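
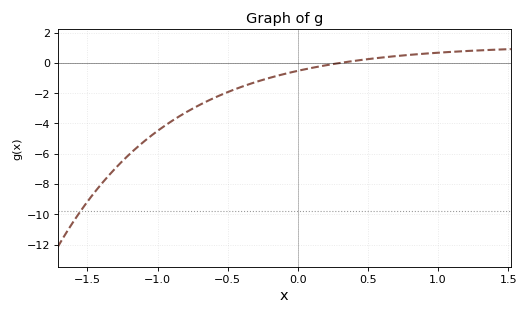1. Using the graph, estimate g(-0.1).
-0.738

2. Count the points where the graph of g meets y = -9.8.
1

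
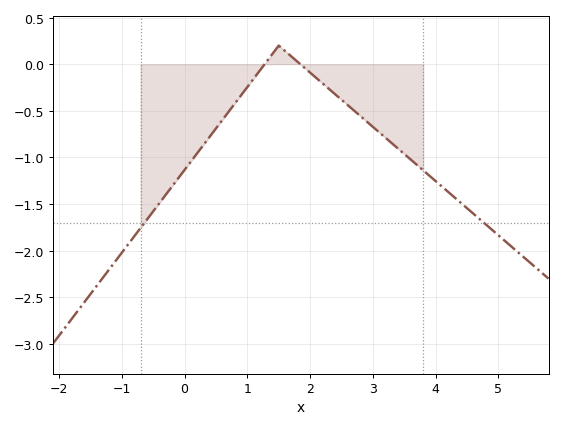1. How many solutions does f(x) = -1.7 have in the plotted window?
2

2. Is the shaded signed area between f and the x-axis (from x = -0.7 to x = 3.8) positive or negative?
negative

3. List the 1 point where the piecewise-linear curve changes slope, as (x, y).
(1.5, 0.2)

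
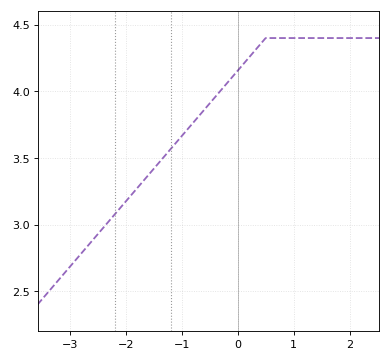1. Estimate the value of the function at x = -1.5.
3.42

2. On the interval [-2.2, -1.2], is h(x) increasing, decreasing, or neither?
increasing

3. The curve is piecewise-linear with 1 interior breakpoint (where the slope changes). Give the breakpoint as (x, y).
(0.5, 4.4)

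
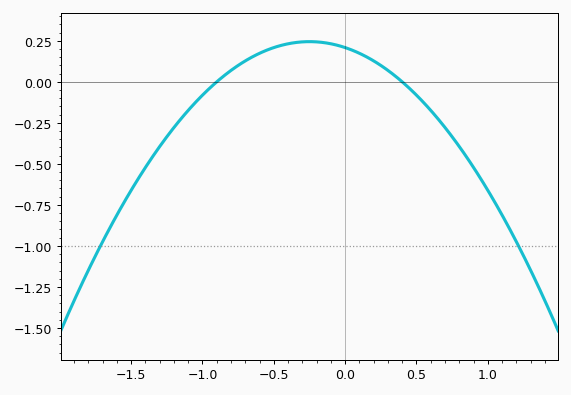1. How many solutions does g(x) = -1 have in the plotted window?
2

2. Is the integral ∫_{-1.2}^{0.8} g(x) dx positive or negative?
positive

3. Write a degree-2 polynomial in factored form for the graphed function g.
y = -0.58(x + 0.9)(x - 0.4)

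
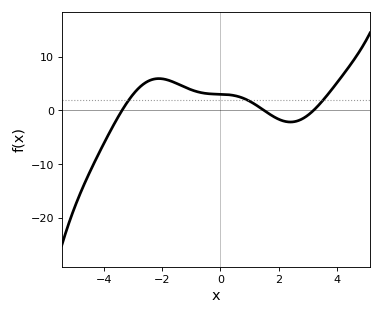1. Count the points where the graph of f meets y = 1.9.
3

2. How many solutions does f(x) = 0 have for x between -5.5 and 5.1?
3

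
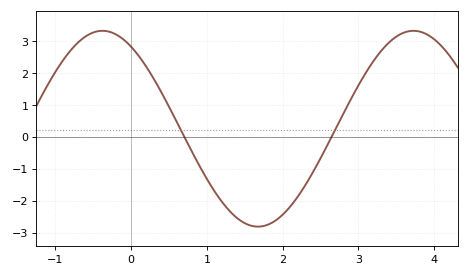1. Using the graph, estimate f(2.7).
0.248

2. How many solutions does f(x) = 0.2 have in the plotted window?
2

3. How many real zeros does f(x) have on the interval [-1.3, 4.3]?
2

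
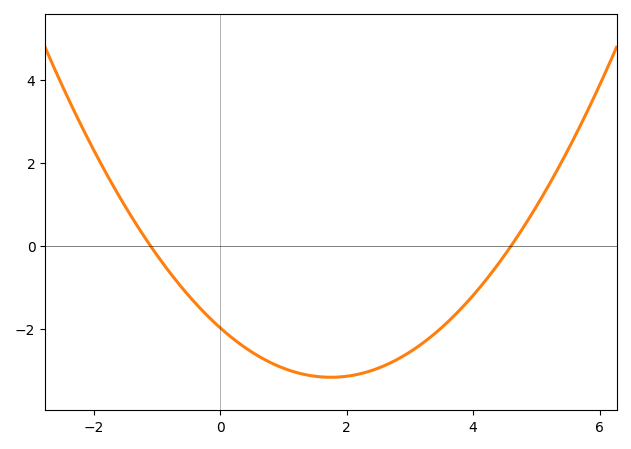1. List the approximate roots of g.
-1.1, 4.6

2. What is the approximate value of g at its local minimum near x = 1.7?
-3.17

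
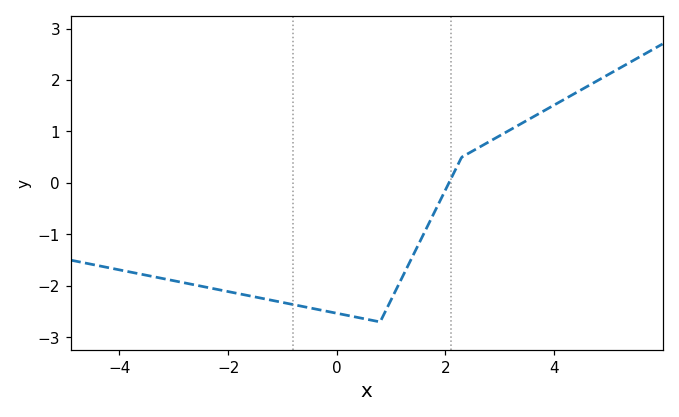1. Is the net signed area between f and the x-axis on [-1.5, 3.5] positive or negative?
negative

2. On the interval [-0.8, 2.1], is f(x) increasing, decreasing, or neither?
neither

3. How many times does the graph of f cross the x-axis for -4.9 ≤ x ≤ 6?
1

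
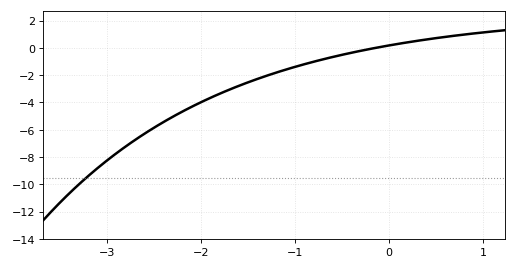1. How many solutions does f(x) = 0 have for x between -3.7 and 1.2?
1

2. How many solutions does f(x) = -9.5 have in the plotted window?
1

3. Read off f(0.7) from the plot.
0.8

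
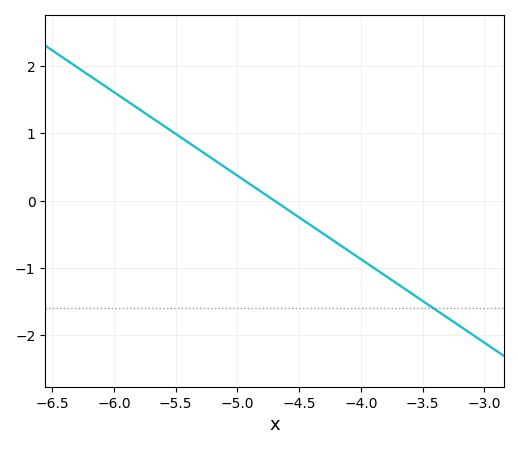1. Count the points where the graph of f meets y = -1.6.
1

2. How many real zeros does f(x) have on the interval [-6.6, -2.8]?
1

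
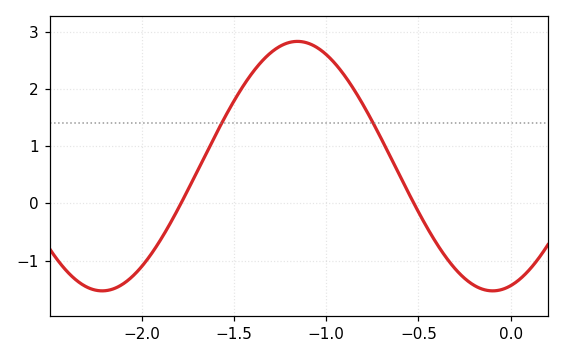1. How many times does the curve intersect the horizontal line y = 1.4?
2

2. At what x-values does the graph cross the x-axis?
-1.79, -0.525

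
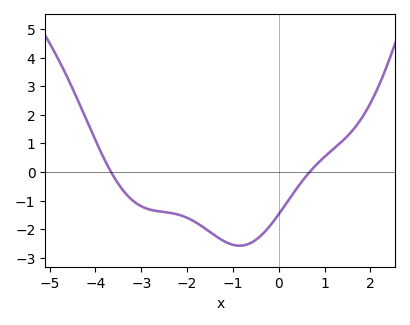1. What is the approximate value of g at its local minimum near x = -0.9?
-2.58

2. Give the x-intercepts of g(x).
-3.66, 0.676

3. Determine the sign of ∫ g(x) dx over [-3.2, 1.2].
negative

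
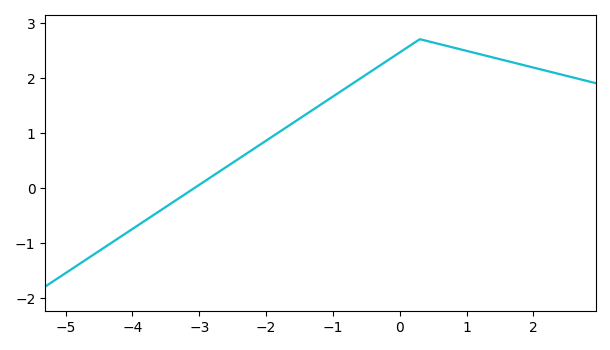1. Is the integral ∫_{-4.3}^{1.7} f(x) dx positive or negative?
positive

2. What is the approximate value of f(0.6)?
2.61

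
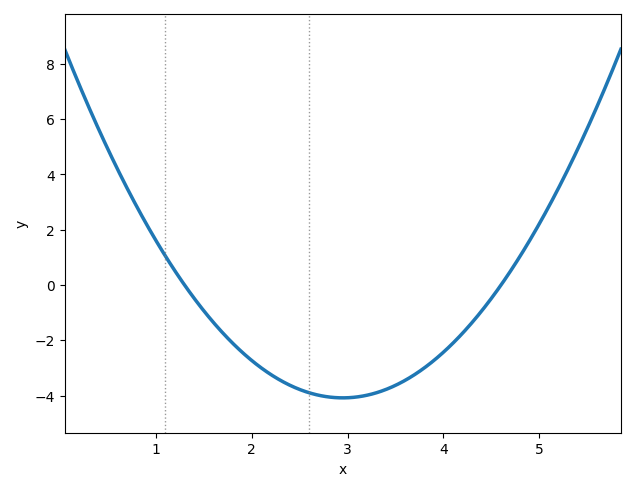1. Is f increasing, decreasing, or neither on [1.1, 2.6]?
decreasing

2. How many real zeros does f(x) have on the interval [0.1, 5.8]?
2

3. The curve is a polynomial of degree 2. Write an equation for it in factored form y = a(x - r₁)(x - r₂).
y = 1.5(x - 1.3)(x - 4.6)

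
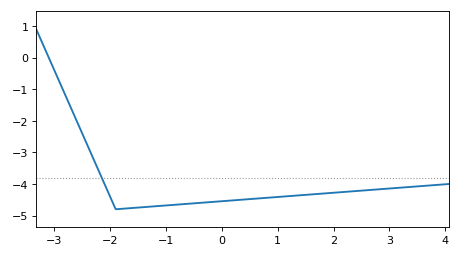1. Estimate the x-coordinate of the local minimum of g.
-1.9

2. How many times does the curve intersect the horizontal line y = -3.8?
1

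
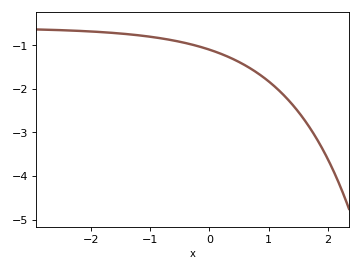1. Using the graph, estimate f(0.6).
-1.5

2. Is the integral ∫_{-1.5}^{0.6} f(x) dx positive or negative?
negative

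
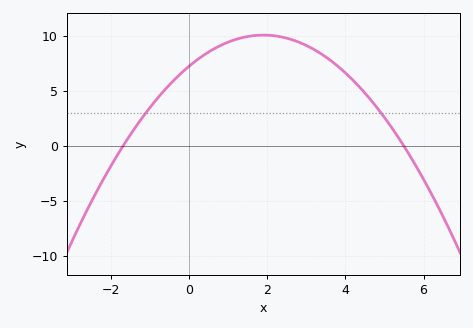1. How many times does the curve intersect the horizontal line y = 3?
2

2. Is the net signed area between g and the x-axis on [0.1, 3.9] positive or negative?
positive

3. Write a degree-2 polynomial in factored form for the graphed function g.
y = -0.78(x + 1.7)(x - 5.5)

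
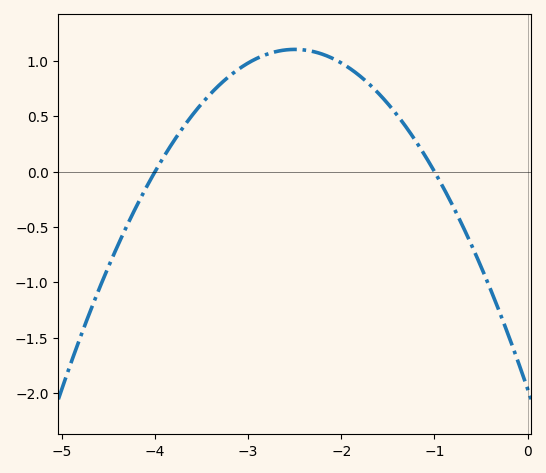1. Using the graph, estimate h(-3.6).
0.5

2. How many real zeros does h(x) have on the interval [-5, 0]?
2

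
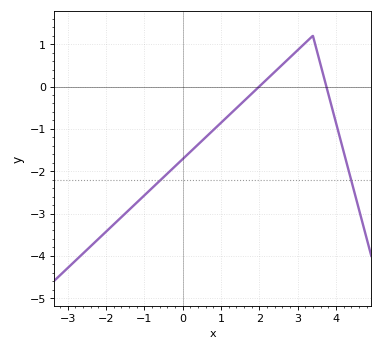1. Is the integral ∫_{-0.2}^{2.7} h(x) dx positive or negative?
negative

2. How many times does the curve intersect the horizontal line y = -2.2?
2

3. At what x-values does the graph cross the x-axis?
2, 3.8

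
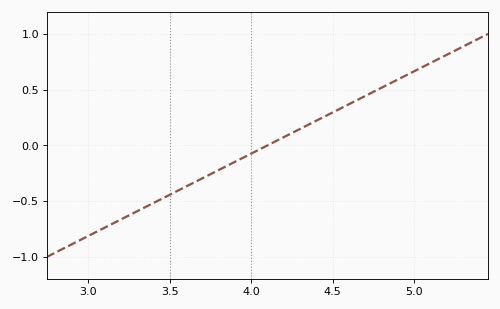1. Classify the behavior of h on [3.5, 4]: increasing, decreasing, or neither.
increasing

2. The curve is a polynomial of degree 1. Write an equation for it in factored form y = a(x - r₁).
y = 0.74(x - 4.1)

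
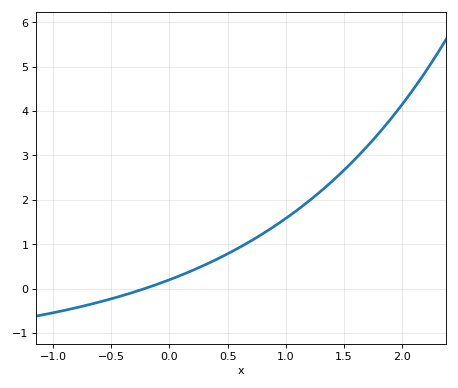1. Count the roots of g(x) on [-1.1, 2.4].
1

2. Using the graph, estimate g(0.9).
1.4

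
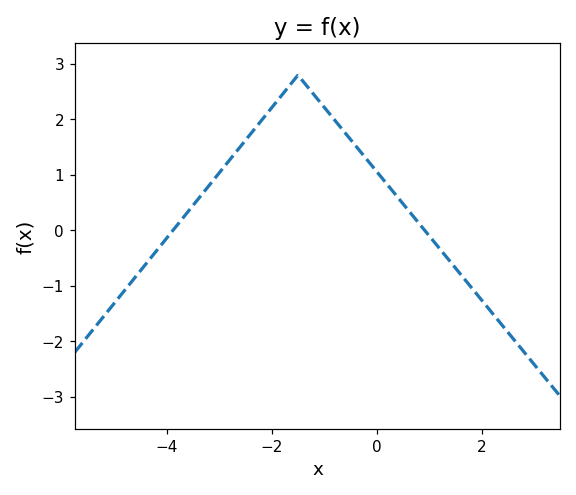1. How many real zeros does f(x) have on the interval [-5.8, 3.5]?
2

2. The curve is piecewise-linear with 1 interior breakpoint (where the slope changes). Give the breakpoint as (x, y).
(-1.5, 2.8)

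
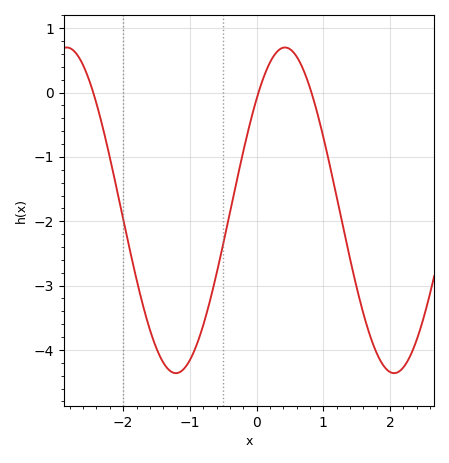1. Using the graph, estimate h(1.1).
-1.1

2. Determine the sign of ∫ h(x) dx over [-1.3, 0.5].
negative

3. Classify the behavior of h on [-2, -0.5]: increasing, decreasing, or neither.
neither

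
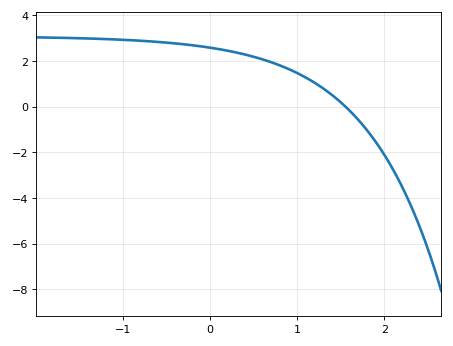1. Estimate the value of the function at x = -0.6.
2.8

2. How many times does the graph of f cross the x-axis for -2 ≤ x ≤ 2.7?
1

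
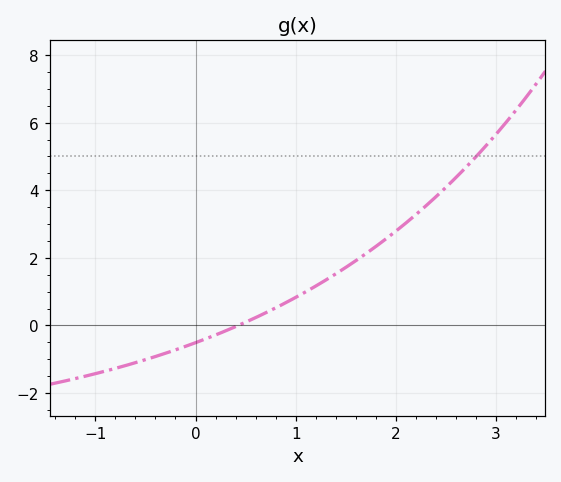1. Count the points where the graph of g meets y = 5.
1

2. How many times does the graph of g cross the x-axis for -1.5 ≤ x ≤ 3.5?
1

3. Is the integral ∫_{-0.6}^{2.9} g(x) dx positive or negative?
positive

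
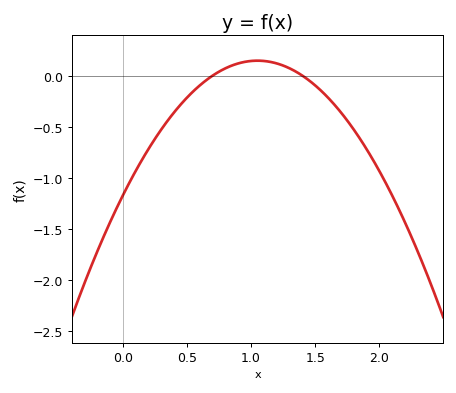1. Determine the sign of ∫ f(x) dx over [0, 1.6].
negative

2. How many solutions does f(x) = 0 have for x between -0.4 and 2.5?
2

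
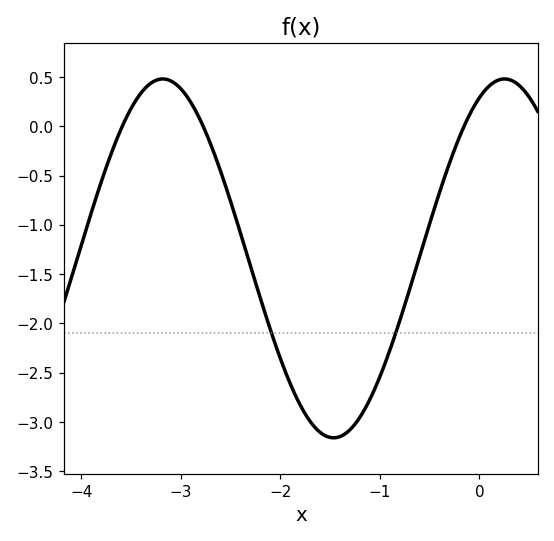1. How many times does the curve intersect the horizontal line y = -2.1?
2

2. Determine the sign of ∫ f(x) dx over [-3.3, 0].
negative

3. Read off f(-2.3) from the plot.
-1.42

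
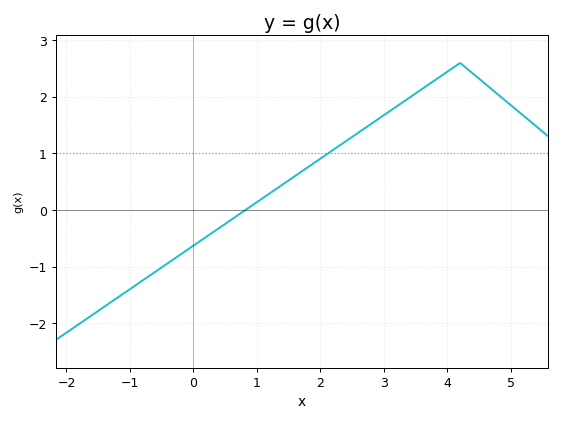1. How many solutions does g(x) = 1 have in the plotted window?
1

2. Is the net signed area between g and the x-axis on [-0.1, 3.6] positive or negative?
positive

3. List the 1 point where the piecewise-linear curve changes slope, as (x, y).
(4.2, 2.6)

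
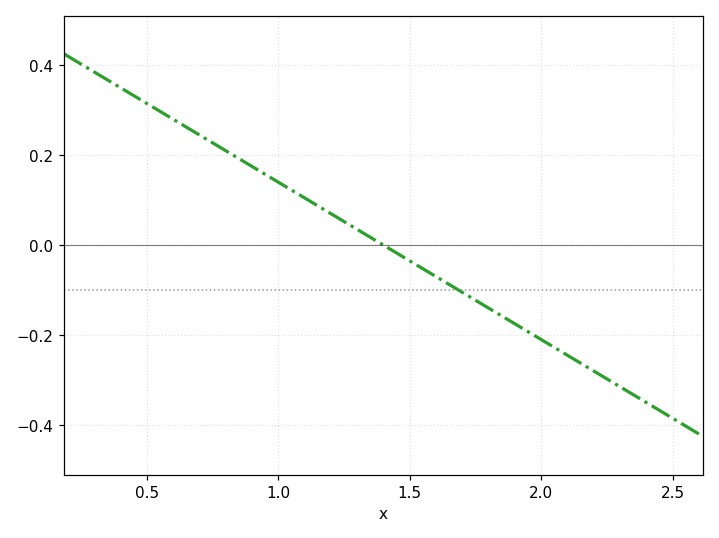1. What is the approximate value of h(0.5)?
0.315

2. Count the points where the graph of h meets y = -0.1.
1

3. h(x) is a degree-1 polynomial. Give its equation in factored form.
y = -0.35(x - 1.4)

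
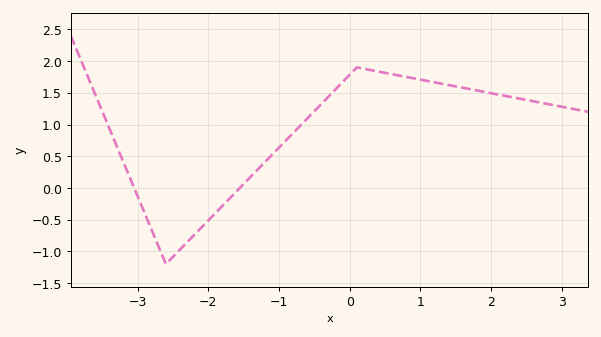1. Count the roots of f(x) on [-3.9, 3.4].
2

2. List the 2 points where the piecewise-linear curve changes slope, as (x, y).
(-2.6, -1.2); (0.1, 1.9)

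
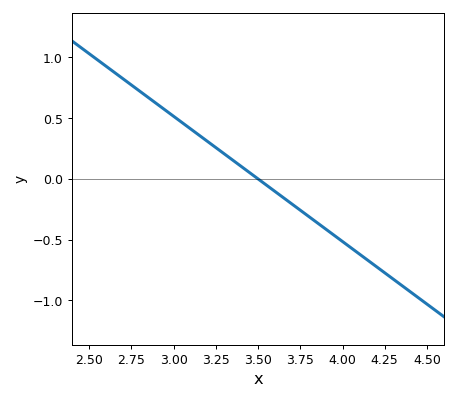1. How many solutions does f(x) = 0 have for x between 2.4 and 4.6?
1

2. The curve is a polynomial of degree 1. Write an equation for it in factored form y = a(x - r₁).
y = -1.03(x - 3.5)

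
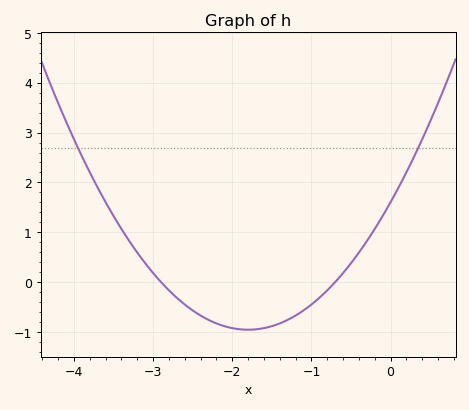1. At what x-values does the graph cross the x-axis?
-2.9, -0.7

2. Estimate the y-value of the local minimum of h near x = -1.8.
-1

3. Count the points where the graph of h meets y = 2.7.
2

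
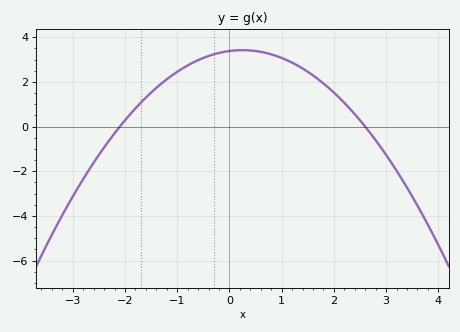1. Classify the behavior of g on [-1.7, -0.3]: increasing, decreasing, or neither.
increasing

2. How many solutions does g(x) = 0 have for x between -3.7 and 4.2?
2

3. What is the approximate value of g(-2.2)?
-0.2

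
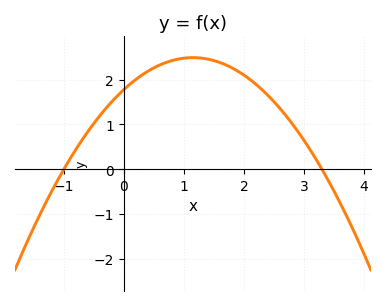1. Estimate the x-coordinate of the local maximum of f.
1.15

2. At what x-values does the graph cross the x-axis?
-1, 3.3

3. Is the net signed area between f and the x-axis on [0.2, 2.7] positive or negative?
positive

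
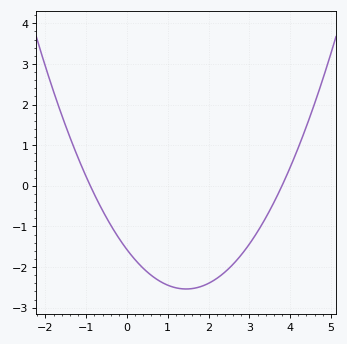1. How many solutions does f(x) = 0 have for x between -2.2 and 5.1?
2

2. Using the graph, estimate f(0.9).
-2.4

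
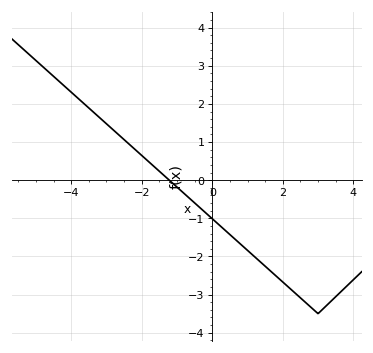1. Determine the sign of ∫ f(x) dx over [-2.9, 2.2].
negative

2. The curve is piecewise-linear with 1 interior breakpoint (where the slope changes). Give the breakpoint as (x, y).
(3, -3.5)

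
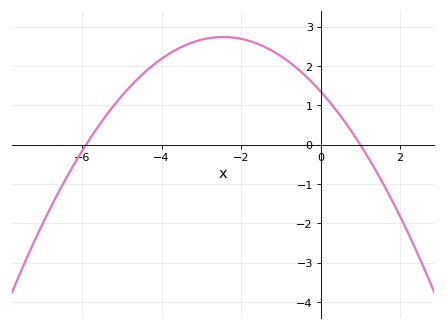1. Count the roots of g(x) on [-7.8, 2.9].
2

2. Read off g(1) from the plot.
0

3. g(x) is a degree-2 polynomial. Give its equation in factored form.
y = -0.23(x + 5.9)(x - 1)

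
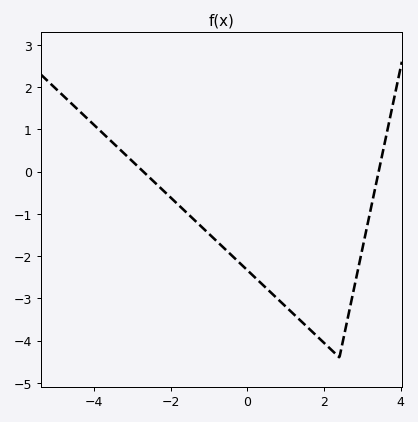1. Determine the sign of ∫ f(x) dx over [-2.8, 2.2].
negative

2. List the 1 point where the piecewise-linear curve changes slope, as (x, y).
(2.4, -4.4)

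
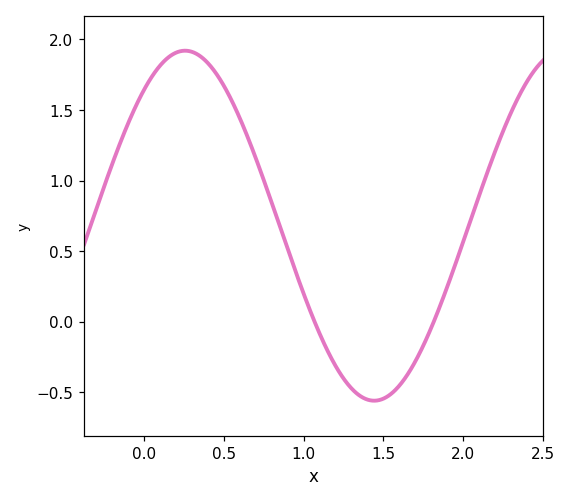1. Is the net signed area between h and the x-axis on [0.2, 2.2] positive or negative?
positive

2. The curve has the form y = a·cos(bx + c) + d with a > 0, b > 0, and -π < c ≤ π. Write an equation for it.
y = 1.24cos(2.6x - 0.68) + 0.68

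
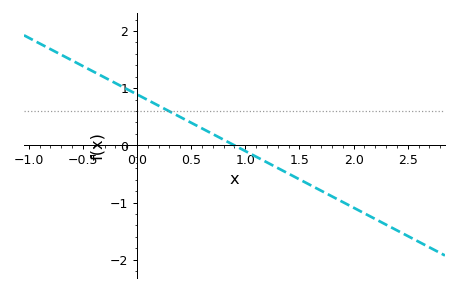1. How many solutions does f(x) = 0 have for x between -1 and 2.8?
1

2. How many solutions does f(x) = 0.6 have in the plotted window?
1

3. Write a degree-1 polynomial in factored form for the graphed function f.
y = -0.99(x - 0.9)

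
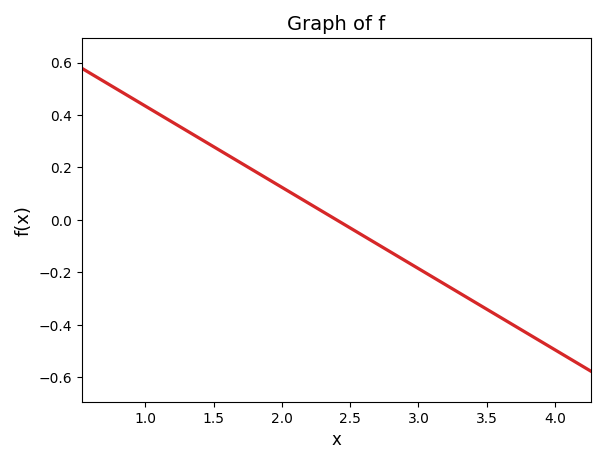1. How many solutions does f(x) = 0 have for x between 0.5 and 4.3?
1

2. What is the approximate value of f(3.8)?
-0.44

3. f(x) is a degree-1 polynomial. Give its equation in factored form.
y = -0.31(x - 2.4)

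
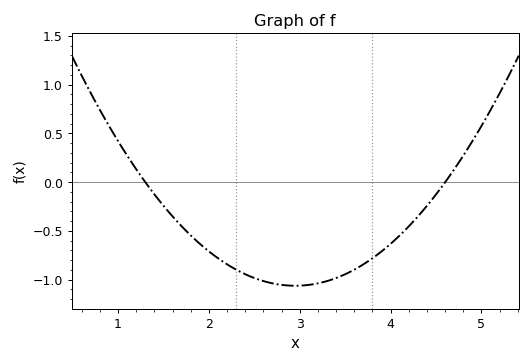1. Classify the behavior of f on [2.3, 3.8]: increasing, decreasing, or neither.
neither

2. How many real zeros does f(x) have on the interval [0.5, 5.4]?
2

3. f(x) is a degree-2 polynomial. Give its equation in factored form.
y = 0.39(x - 1.3)(x - 4.6)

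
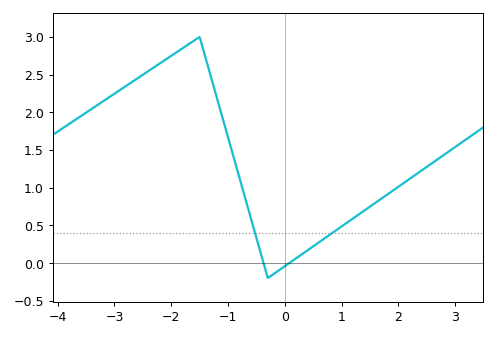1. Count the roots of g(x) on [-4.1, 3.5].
2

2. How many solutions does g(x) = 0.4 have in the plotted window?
2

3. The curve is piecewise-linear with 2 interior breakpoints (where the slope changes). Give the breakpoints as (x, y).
(-1.5, 3); (-0.3, -0.2)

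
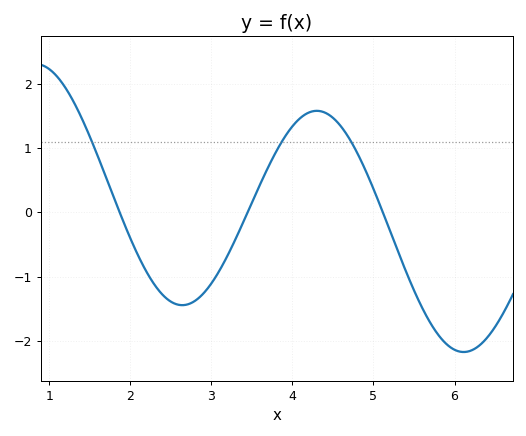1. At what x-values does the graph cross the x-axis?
1.87, 3.45, 5.12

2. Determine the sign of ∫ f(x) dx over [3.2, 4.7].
positive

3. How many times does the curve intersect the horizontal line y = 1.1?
3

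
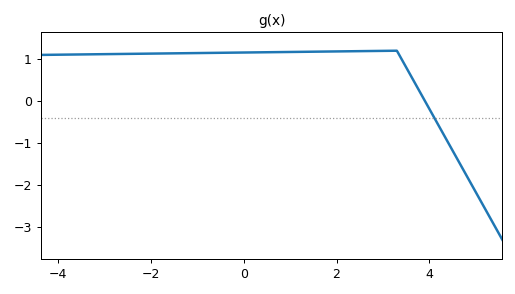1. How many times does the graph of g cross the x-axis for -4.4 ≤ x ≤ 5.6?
1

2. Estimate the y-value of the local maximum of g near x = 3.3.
1.2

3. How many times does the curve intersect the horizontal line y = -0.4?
1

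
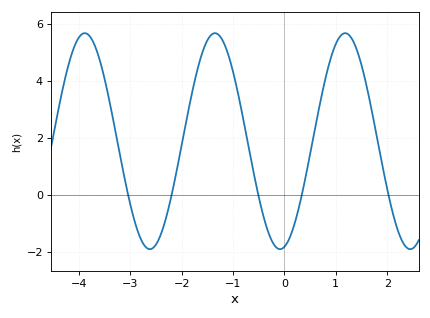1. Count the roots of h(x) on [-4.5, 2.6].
5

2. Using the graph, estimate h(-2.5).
-1.8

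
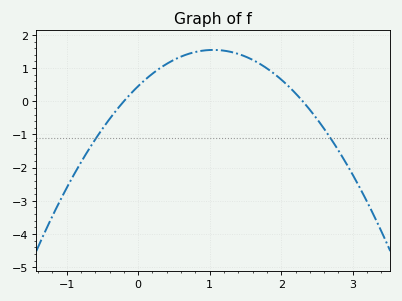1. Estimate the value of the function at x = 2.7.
-1.1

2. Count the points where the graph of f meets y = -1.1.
2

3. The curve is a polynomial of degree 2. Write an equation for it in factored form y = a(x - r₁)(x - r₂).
y = -0.99(x + 0.2)(x - 2.3)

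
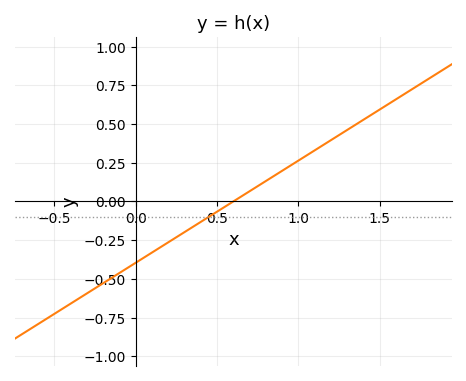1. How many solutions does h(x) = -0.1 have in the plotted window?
1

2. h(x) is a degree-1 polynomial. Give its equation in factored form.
y = 0.66(x - 0.6)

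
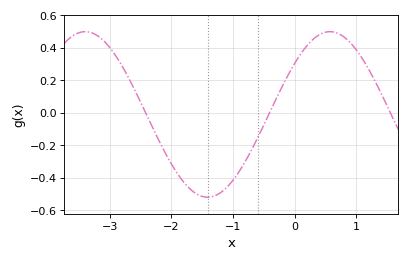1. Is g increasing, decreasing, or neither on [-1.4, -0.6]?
increasing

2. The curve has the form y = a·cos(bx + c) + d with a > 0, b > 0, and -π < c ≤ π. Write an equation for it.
y = 0.51cos(1.58x - 0.91) - 0.01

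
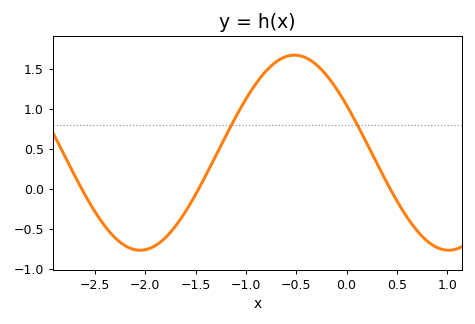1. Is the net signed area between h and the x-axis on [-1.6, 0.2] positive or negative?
positive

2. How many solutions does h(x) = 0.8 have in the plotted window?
2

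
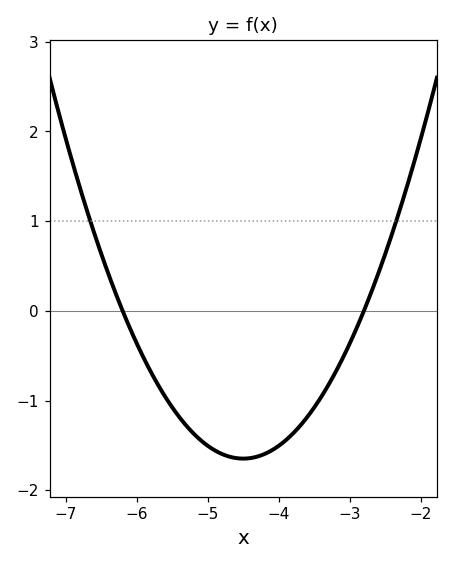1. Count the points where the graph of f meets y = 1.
2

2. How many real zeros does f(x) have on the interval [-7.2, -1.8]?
2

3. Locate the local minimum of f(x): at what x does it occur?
-4.5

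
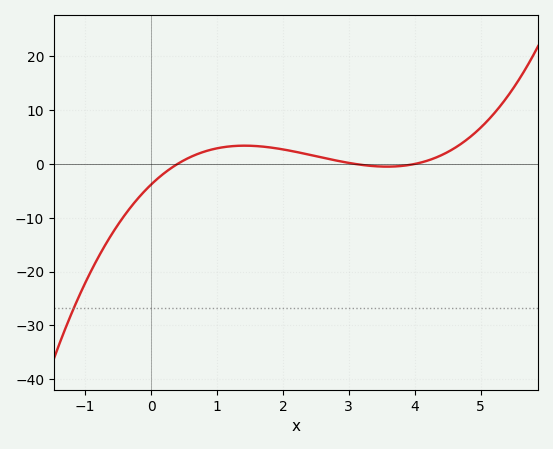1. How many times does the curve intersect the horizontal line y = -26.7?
1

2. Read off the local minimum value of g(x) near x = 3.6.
0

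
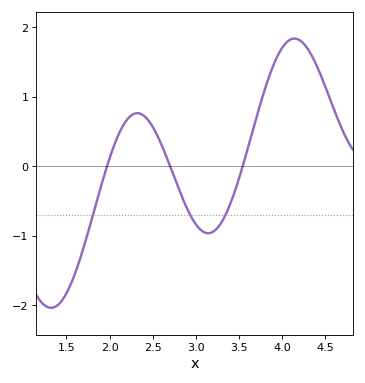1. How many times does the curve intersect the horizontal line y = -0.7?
3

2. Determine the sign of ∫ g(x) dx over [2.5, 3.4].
negative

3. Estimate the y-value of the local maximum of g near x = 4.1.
1.84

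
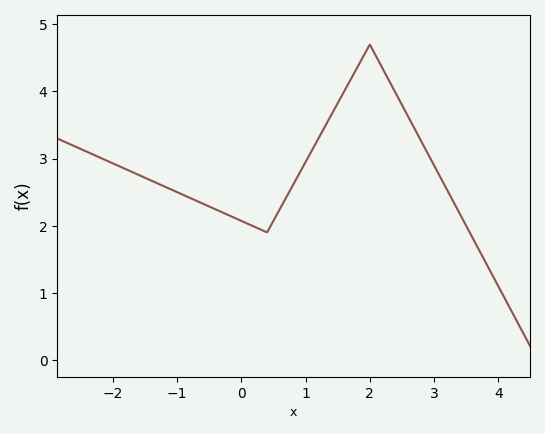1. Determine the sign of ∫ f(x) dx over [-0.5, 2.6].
positive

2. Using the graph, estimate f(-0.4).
2.2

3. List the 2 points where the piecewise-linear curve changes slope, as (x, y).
(0.4, 1.9); (2, 4.7)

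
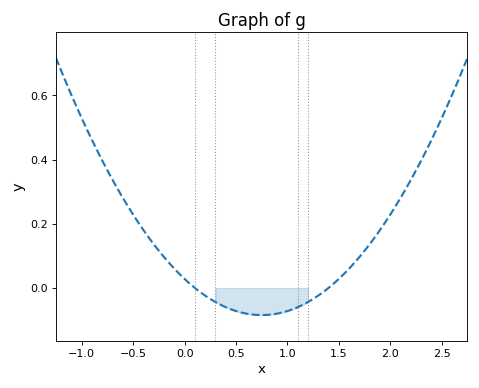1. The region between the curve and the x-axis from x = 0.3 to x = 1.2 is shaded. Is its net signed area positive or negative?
negative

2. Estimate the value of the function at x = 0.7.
-0.084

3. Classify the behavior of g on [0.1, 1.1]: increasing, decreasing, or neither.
neither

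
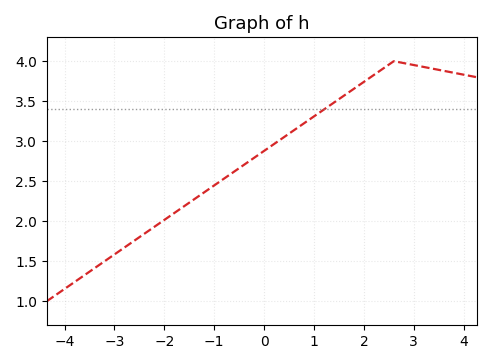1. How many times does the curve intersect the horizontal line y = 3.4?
1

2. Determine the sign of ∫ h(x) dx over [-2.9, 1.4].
positive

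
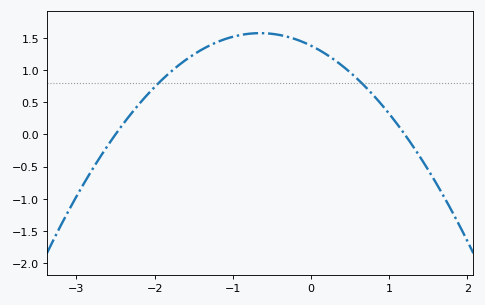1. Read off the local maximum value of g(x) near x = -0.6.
1.55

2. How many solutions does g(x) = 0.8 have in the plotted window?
2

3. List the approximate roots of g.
-2.5, 1.2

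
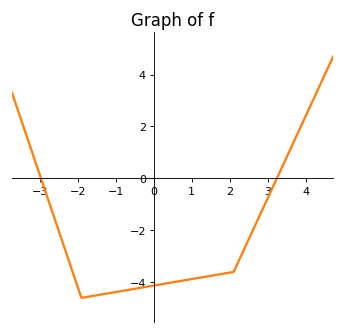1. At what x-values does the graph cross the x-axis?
-2.96, 3.24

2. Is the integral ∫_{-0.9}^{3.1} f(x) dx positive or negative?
negative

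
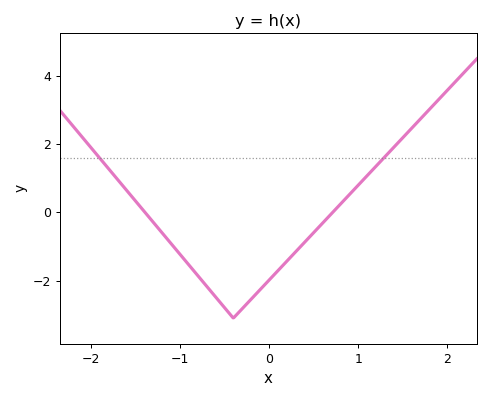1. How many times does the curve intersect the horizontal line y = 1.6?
2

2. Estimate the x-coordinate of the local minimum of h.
-0.399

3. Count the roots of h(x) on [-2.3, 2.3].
2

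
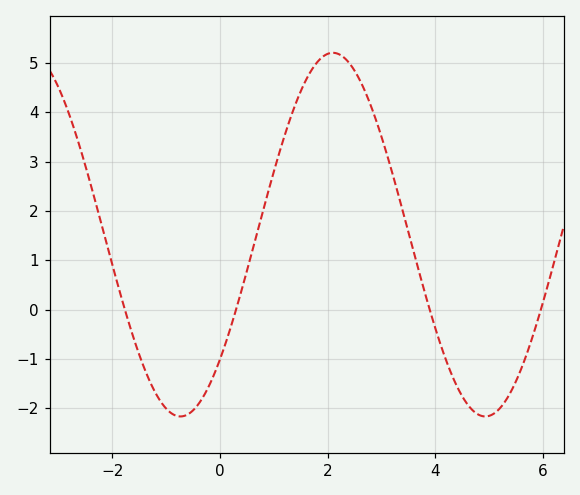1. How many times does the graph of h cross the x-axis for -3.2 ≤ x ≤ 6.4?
4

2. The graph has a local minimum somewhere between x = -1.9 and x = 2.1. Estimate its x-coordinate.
-0.732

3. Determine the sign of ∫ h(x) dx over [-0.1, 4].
positive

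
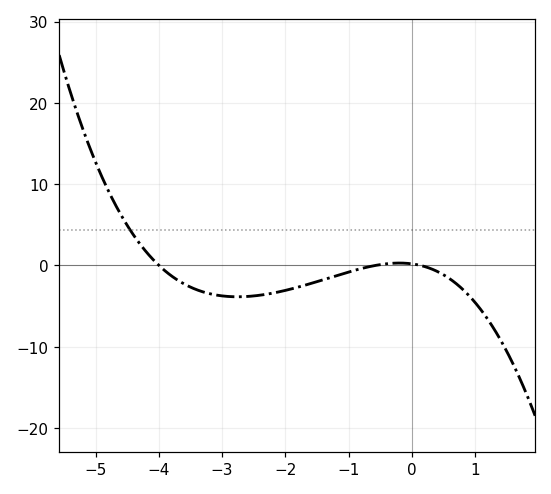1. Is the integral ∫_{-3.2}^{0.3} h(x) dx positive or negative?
negative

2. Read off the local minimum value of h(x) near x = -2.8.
-4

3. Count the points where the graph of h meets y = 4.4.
1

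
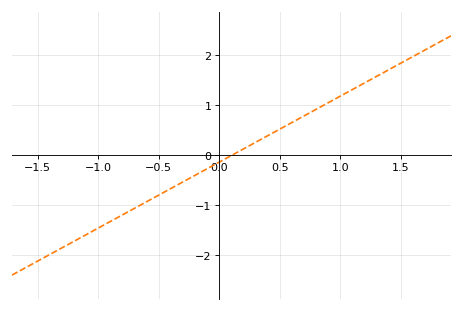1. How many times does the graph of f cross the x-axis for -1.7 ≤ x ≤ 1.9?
1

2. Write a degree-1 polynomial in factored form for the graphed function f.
y = 1.32(x - 0.1)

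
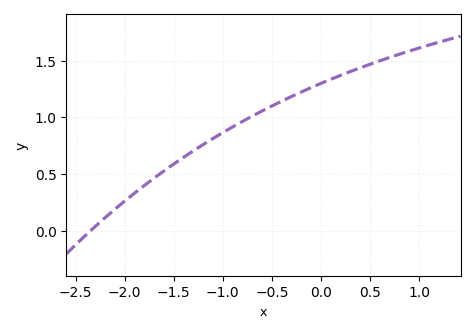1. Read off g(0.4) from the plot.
1.44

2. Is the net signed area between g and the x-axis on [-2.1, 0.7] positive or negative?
positive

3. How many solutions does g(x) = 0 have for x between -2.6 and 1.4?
1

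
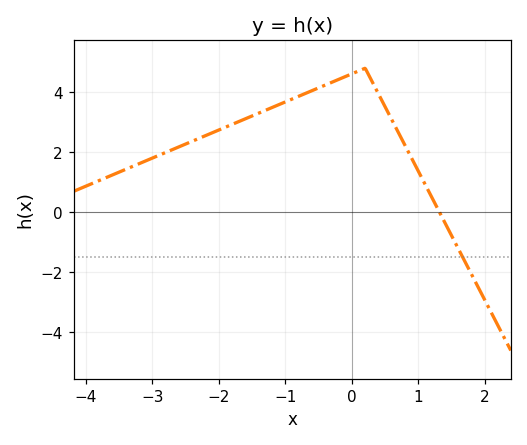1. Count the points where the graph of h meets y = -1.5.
1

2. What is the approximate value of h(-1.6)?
3.12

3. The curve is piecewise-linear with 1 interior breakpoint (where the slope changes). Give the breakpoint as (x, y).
(0.2, 4.8)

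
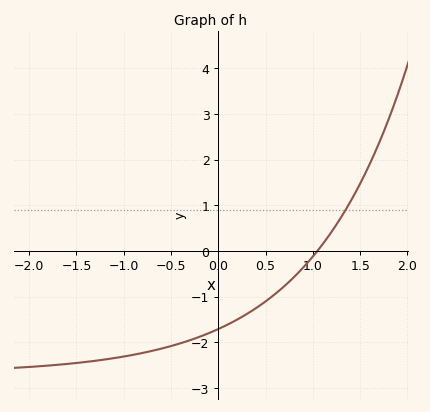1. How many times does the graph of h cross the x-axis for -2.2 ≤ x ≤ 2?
1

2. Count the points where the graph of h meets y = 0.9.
1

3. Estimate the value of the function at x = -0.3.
-1.95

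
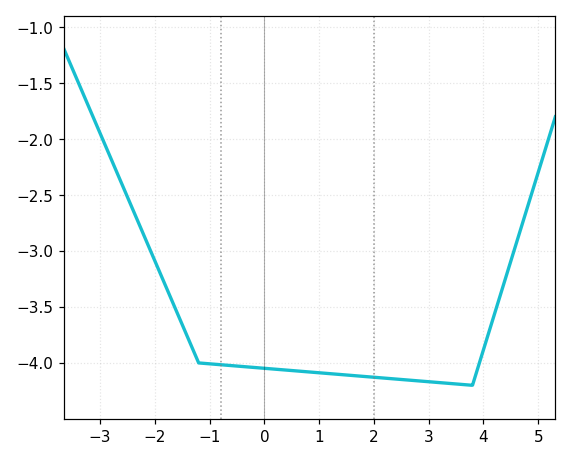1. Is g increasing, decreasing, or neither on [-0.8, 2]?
decreasing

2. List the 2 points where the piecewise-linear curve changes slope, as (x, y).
(-1.2, -4); (3.8, -4.2)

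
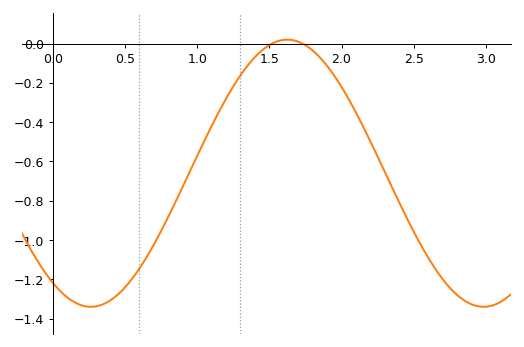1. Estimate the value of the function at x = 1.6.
0.019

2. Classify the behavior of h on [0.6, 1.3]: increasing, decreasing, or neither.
increasing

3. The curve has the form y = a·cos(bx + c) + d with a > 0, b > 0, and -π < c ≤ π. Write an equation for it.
y = 0.68cos(2.31x + 2.53) - 0.66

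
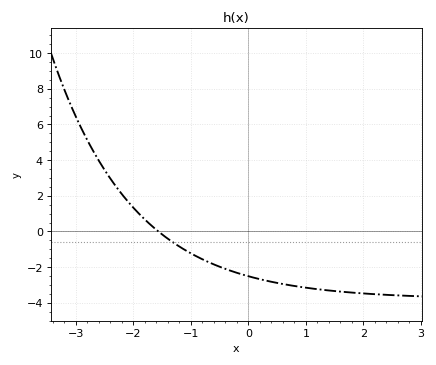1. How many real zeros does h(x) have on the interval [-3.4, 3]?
1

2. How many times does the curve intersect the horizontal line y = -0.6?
1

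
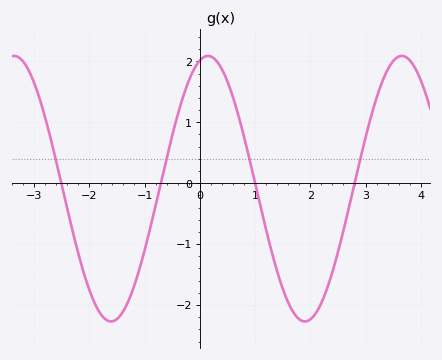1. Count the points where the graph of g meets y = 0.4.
4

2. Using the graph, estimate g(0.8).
0.8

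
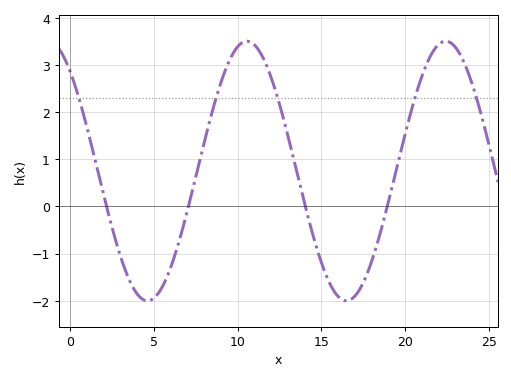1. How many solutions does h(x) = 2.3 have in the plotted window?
5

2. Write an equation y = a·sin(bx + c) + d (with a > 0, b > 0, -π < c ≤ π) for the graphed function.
y = 2.75sin(0.53x + 2.26) + 0.75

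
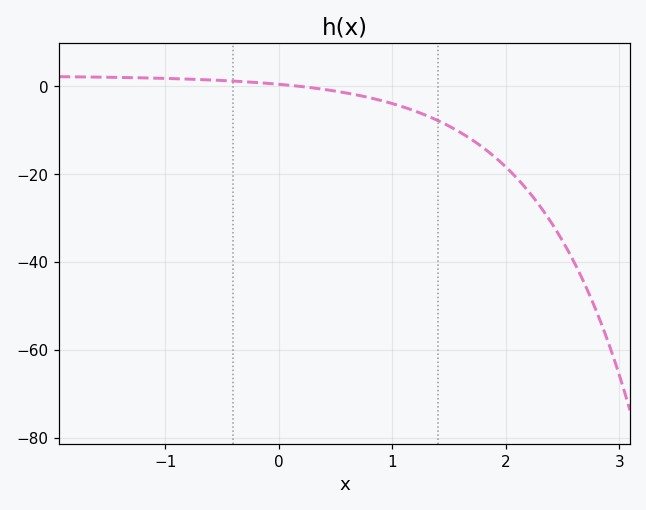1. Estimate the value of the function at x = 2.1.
-20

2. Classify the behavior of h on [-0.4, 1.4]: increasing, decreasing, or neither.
decreasing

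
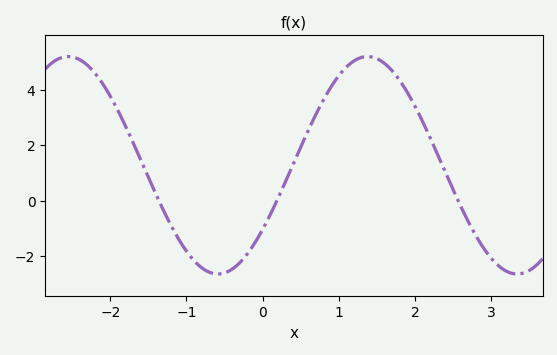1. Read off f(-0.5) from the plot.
-2.6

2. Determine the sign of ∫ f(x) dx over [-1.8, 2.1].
positive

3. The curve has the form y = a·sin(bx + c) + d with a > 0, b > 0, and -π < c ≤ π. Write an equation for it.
y = 3.92sin(1.6x - 0.63) + 1.28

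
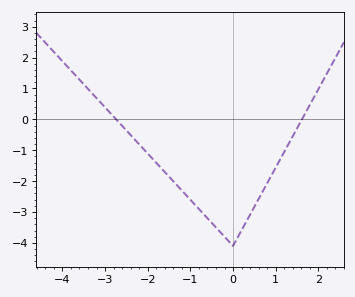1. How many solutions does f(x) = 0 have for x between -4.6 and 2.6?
2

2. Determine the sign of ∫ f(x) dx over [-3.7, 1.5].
negative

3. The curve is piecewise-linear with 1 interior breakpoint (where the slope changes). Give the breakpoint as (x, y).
(0, -4.1)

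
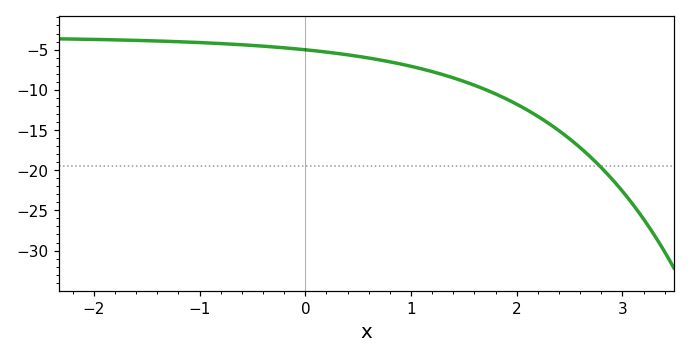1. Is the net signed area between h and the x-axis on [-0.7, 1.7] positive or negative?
negative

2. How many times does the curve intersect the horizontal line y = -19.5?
1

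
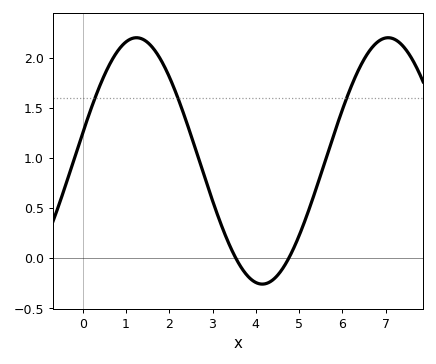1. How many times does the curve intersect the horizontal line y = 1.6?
3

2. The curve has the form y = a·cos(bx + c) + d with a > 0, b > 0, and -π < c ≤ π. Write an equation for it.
y = 1.23cos(1.1x - 1.3) + 0.97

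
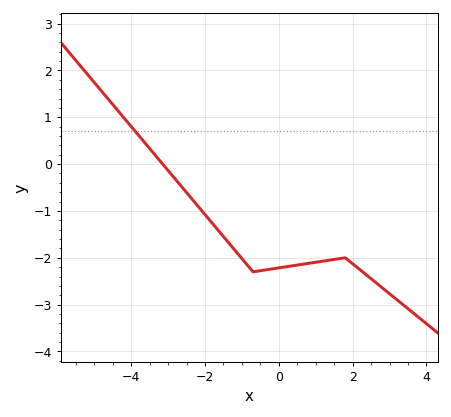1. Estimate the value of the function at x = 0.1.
-2.2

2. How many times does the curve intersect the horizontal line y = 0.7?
1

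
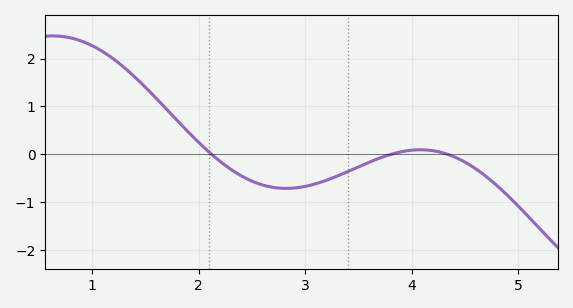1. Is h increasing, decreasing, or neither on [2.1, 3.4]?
neither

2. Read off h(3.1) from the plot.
-0.619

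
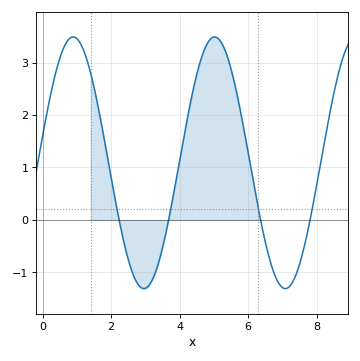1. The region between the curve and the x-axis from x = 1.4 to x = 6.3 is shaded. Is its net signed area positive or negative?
positive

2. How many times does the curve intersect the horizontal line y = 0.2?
4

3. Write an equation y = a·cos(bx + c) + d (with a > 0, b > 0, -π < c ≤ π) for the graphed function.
y = 2.4cos(1.52x - 1.35) + 1.09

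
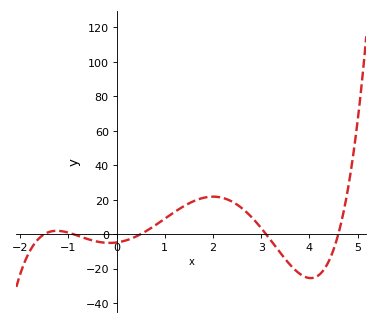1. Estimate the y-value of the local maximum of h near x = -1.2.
2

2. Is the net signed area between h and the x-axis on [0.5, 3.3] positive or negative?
positive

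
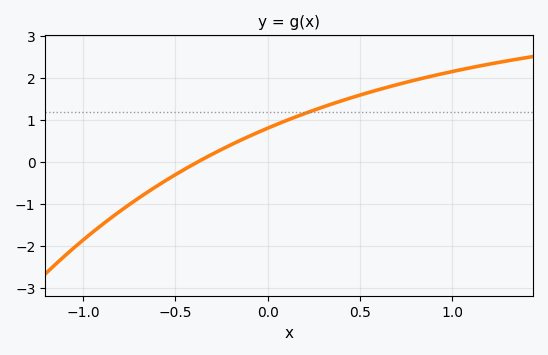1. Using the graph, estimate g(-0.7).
-0.86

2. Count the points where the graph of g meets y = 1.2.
1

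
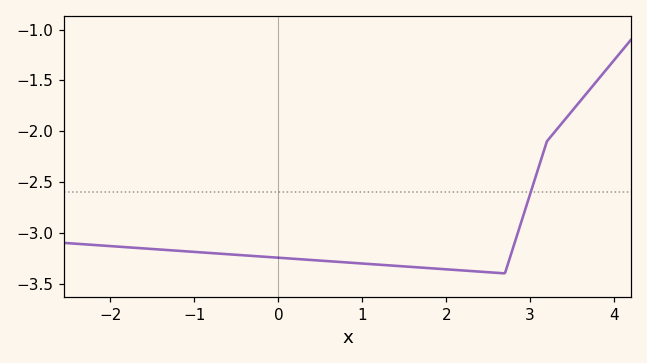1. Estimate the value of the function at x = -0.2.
-3.25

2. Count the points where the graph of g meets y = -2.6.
1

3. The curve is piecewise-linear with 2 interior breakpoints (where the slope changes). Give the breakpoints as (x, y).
(2.7, -3.4); (3.2, -2.1)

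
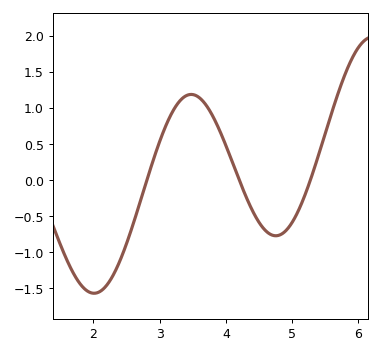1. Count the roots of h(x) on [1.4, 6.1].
3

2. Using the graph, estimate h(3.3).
1.09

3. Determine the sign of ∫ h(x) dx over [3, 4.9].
positive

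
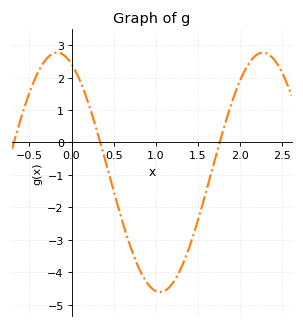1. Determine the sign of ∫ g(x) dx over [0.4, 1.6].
negative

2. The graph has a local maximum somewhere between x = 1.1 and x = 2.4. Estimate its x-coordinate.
2.27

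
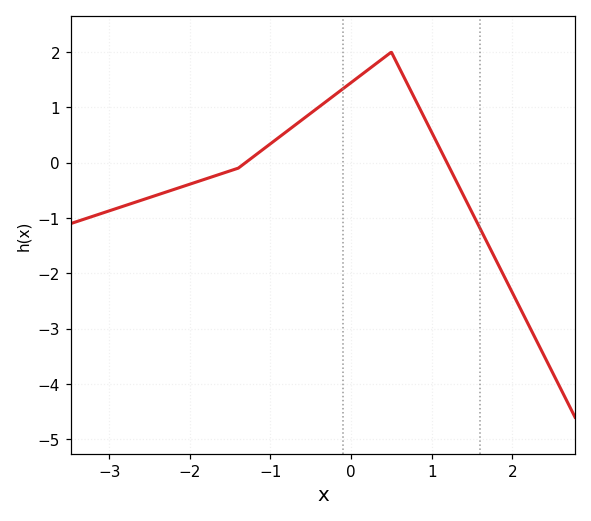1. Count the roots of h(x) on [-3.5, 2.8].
2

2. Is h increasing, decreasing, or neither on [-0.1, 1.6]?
neither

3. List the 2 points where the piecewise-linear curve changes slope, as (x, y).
(-1.4, -0.1); (0.5, 2)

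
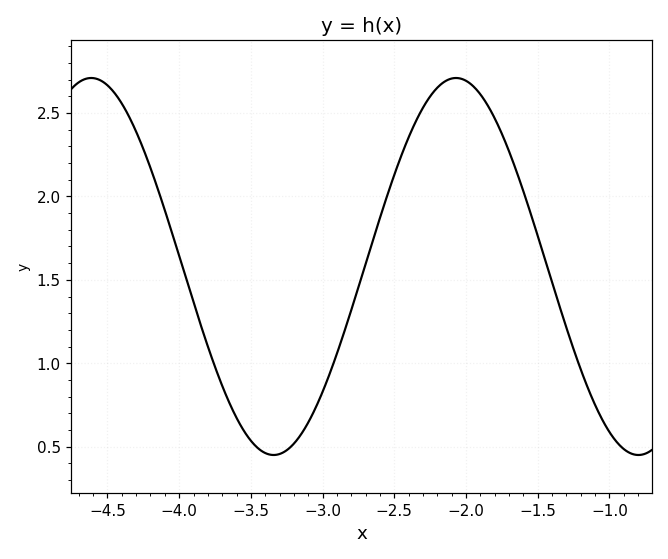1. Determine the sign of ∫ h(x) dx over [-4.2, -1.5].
positive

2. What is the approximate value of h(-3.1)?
0.645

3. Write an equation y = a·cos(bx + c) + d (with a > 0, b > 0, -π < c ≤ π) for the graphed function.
y = 1.13cos(2.47x - 1.17) + 1.58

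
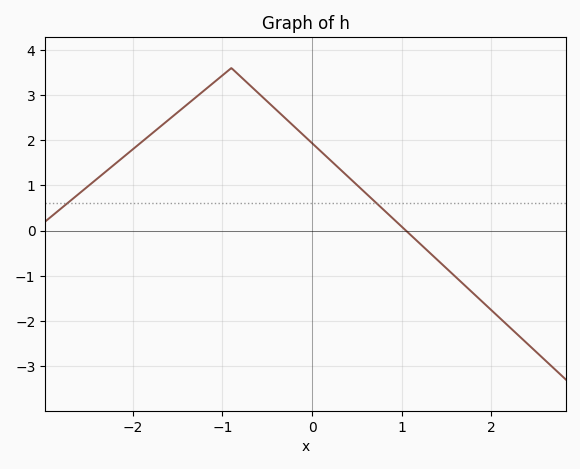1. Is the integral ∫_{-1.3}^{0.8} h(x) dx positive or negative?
positive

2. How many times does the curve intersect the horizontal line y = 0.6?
2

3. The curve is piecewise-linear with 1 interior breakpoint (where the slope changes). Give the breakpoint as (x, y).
(-0.9, 3.6)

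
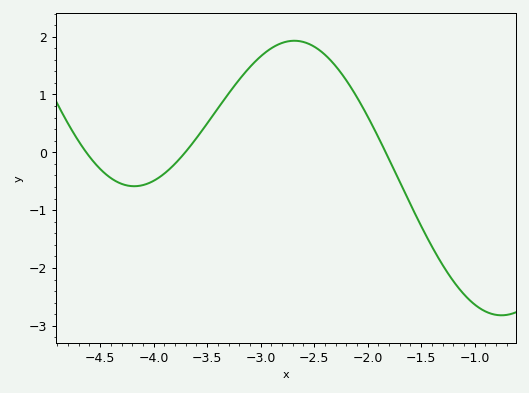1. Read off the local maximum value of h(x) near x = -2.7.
1.9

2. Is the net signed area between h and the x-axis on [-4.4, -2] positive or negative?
positive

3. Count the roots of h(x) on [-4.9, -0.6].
3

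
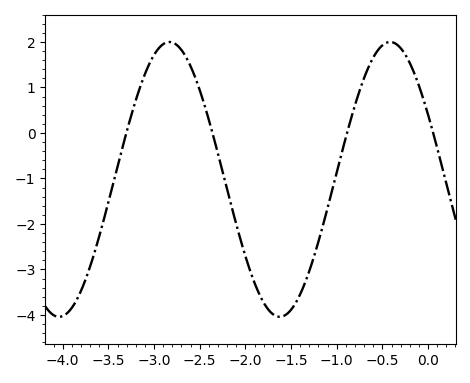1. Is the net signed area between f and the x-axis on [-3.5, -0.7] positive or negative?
negative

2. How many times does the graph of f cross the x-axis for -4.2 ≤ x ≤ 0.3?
4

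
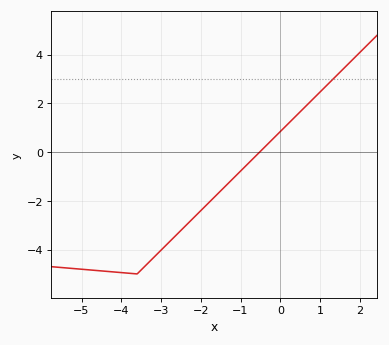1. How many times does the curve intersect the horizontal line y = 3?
1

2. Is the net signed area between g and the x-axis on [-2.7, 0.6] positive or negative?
negative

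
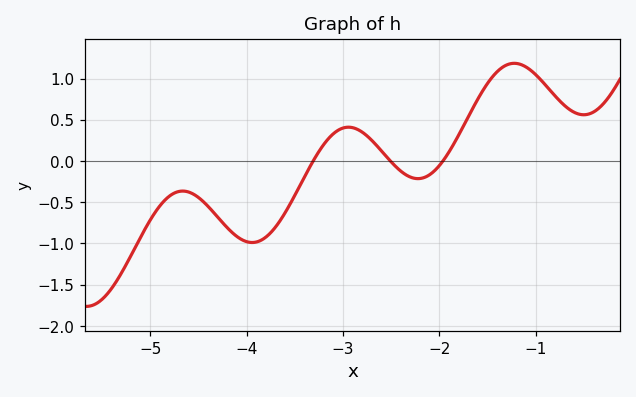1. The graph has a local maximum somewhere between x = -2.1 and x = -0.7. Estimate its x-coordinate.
-1.22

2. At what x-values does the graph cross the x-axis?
-3.31, -2.51, -1.96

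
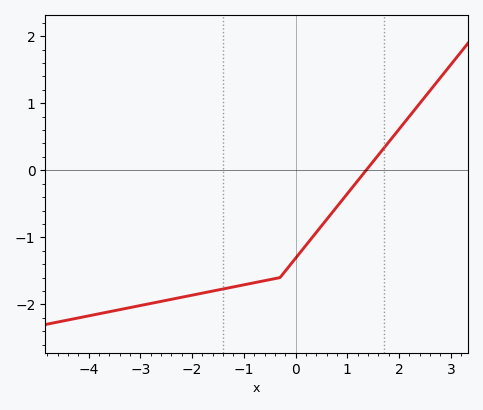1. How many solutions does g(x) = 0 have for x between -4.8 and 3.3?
1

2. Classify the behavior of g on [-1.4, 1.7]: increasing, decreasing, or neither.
increasing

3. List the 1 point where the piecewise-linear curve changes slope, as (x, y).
(-0.3, -1.6)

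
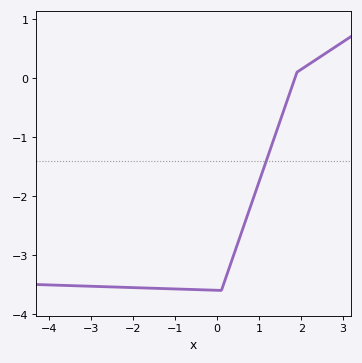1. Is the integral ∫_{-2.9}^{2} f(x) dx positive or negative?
negative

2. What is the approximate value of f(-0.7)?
-3.58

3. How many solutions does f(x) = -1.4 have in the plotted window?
1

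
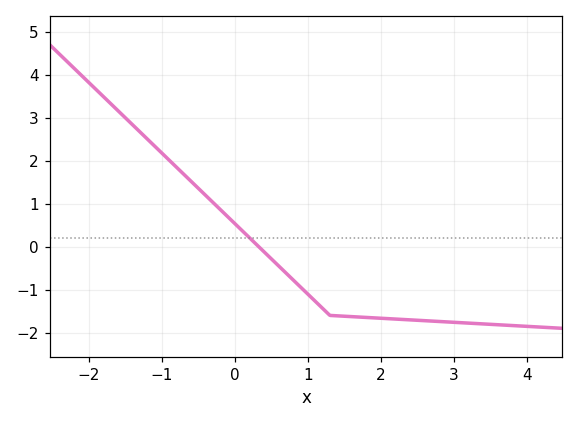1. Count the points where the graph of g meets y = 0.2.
1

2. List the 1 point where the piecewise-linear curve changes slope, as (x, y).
(1.3, -1.6)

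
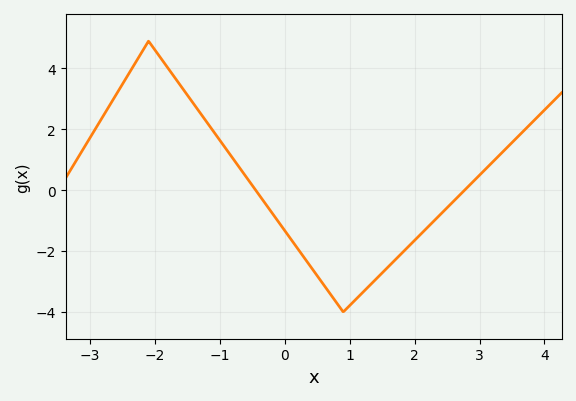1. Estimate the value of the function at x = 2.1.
-1.4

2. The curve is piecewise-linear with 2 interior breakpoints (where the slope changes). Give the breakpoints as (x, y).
(-2.1, 4.9); (0.9, -4)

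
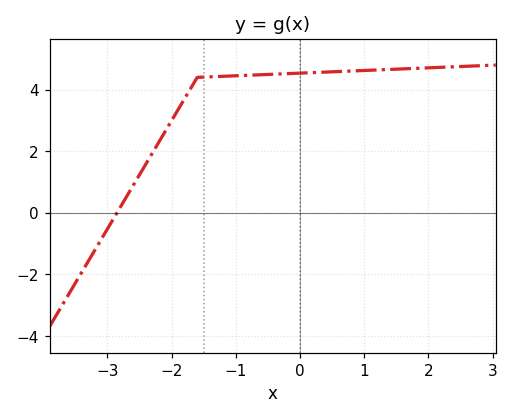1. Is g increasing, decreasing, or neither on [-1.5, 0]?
increasing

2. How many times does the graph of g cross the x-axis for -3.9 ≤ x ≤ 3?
1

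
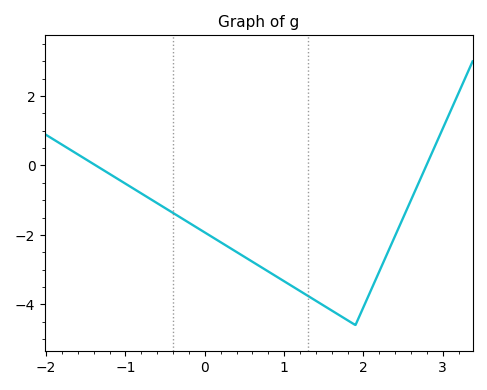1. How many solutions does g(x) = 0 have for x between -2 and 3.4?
2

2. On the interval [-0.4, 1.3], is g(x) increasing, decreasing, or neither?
decreasing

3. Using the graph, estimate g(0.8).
-3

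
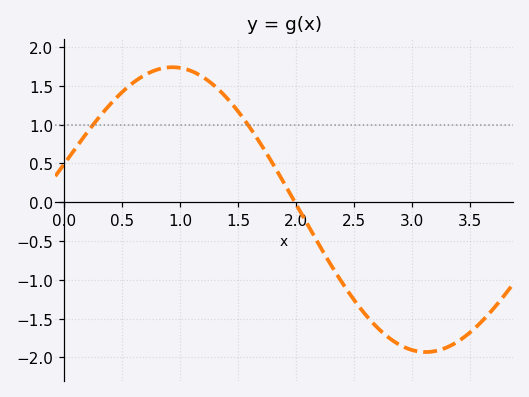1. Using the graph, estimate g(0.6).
1.55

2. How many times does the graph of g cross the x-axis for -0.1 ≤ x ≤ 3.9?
1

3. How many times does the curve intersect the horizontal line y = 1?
2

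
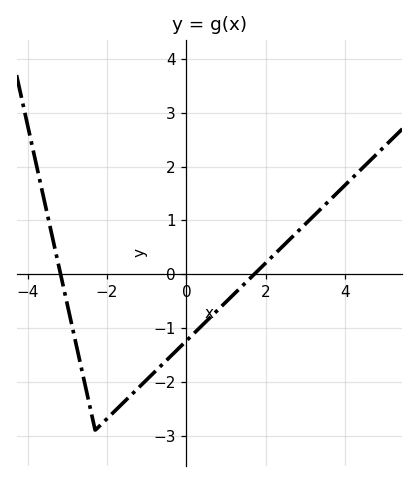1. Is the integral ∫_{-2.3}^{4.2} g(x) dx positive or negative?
negative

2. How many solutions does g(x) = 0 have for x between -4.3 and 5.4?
2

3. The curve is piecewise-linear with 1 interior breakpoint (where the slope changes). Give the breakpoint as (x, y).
(-2.3, -2.9)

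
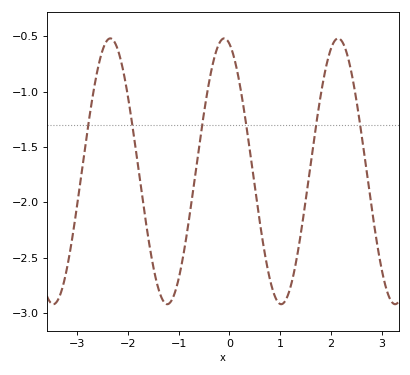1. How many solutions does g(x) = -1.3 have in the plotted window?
6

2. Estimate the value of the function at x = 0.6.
-2.2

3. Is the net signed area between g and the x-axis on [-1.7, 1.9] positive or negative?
negative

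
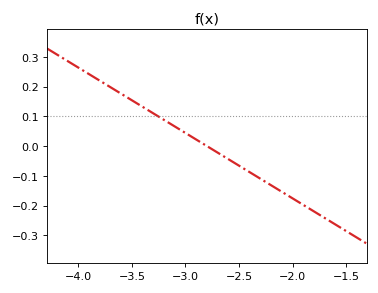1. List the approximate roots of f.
-2.8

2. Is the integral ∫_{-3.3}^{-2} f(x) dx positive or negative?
negative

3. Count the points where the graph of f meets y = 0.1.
1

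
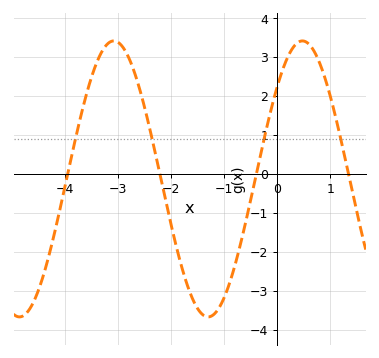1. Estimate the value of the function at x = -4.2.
-1.6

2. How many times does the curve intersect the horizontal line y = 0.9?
4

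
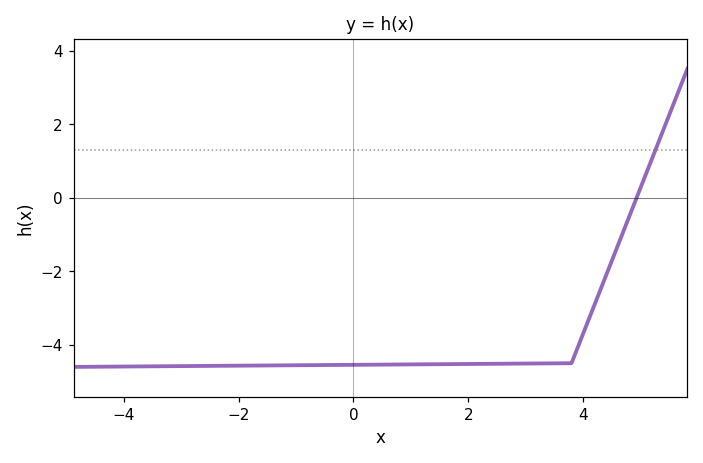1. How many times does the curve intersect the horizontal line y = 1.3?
1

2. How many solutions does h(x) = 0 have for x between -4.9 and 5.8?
1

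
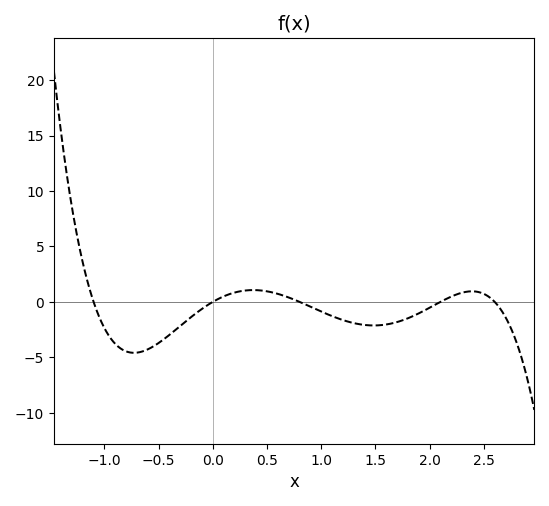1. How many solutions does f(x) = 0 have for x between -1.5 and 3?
5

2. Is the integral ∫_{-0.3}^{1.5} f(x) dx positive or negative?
negative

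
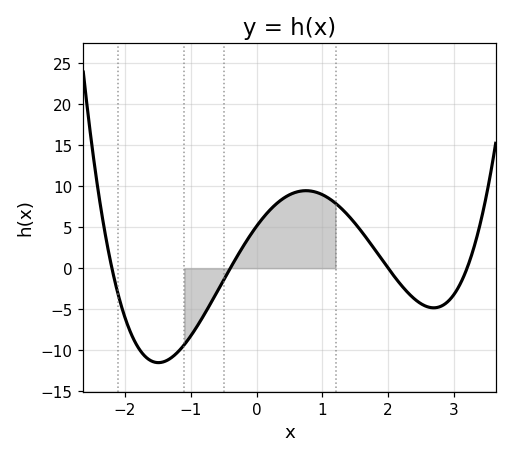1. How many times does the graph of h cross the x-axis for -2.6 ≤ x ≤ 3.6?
4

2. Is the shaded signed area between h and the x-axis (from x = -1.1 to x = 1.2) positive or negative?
positive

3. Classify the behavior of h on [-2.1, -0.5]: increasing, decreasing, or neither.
neither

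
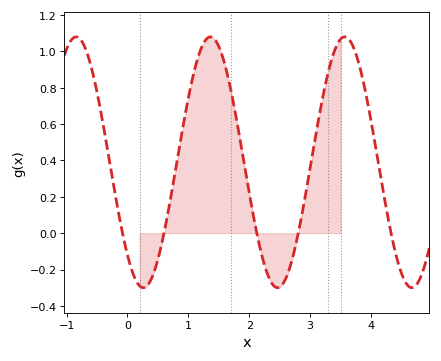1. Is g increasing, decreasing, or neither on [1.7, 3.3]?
neither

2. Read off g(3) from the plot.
0.36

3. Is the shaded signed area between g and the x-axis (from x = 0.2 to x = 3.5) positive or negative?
positive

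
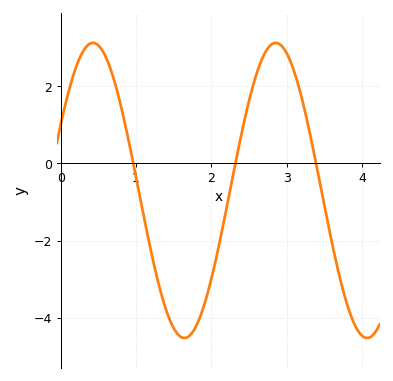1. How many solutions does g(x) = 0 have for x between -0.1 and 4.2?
3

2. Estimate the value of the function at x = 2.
-3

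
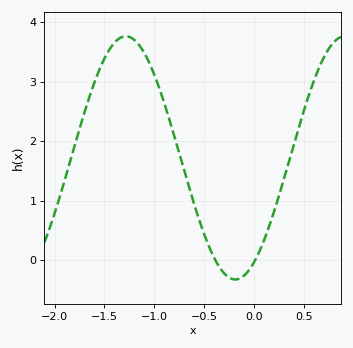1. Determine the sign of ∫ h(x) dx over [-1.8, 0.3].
positive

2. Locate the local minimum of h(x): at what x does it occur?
-0.2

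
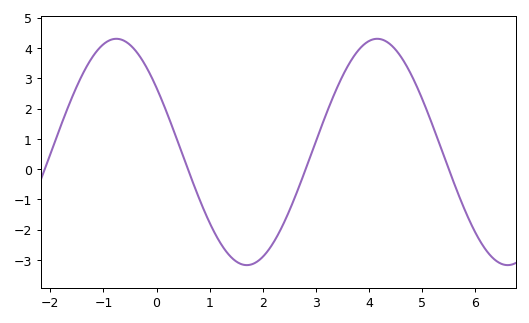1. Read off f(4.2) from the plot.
4.3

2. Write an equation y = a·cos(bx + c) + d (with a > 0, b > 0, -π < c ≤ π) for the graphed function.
y = 3.74cos(1.28x + 0.97) + 0.57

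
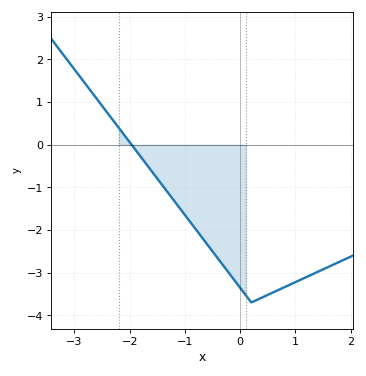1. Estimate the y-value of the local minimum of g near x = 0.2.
-3.7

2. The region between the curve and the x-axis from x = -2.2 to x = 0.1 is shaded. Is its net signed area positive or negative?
negative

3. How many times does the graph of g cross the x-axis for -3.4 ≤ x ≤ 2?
1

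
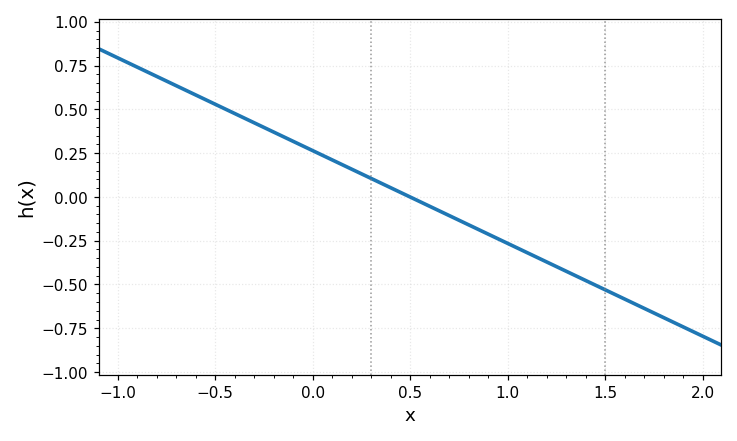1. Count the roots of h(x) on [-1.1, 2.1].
1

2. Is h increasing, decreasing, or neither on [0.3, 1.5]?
decreasing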